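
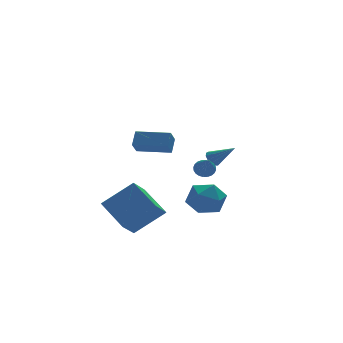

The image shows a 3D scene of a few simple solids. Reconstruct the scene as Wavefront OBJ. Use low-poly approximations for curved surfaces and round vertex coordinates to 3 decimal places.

v 2.985 3.553 -2.421
v 3.413 3.792 -2.621
v 3.895 2.707 -1.479
v 3.326 3.957 -2.388
v 3.13 3.994 -2.166
v 2.888 3.891 -2.025
v 2.676 3.68 -2.01
v 2.563 3.429 -2.125
v 2.584 3.217 -2.335
v 2.731 3.112 -2.572
v 2.96 3.147 -2.761
v 3.196 3.311 -2.843
v 3.365 3.551 -2.79
v 1.774 1.524 -2.235
v 2.019 1.167 -2.621
v 1.366 -0.044 -1.045
v 2.196 1.22 -2.491
v 2.309 1.318 -2.322
v 2.341 1.449 -2.14
v 2.287 1.59 -1.972
v 2.154 1.722 -1.844
v 1.964 1.823 -1.776
v 1.744 1.879 -1.777
v 1.529 1.881 -1.849
v 1.352 1.828 -1.979
v 1.239 1.729 -2.148
v 1.207 1.599 -2.33
v 1.261 1.458 -2.498
v 1.394 1.326 -2.626
v 1.584 1.225 -2.694
v 1.804 1.169 -2.693
v -3.843 -2.177 -4.047
v -2.252 -2.418 -2.778
v -4.416 -0.581 -3.025
v -2.825 -0.822 -1.756
v -2.975 -1.278 -4.964
v -1.384 -1.519 -3.695
v -3.548 0.318 -3.942
v -1.957 0.077 -2.673
v -1.683 -3.128 0.932
v -2.068 -3.635 1.554
v -3.103 -2.125 0.869
v -3.489 -2.631 1.491
v -1.331 -2.589 1.589
v -1.717 -3.095 2.211
v -2.752 -1.585 1.526
v -3.137 -2.092 2.148
v -0.634 -2.132 -2.842
v 0.077 -1.291 -2.922
v 0.723 -3.249 -2.518
v 1.434 -2.408 -2.598
v 0.736 -2.462 -1.744
v -0.103 -1.772 -1.944
v 0.903 -2.768 -3.496
v 0.064 -2.078 -3.696
v 1.027 -1.684 -3.326
v 0.924 -1.495 -2.243
v -0.124 -3.045 -3.197
v -0.227 -2.856 -2.114
f 2 1 4
f 2 4 3
f 4 1 5
f 4 5 3
f 5 1 6
f 5 6 3
f 6 1 7
f 6 7 3
f 7 1 8
f 7 8 3
f 8 1 9
f 8 9 3
f 9 1 10
f 9 10 3
f 10 1 11
f 10 11 3
f 11 1 12
f 11 12 3
f 12 1 13
f 12 13 3
f 13 1 2
f 13 2 3
f 15 14 17
f 15 17 16
f 17 14 18
f 17 18 16
f 18 14 19
f 18 19 16
f 19 14 20
f 19 20 16
f 20 14 21
f 20 21 16
f 21 14 22
f 21 22 16
f 22 14 23
f 22 23 16
f 23 14 24
f 23 24 16
f 24 14 25
f 24 25 16
f 25 14 26
f 25 26 16
f 26 14 27
f 26 27 16
f 27 14 28
f 27 28 16
f 28 14 29
f 28 29 16
f 29 14 30
f 29 30 16
f 30 14 31
f 30 31 16
f 31 14 15
f 31 15 16
f 33 35 32
f 36 33 32
f 32 35 34
f 34 36 32
f 33 39 35
f 37 33 36
f 37 39 33
f 35 39 34
f 38 36 34
f 34 39 38
f 38 37 36
f 39 37 38
f 41 43 40
f 44 41 40
f 40 43 42
f 42 44 40
f 41 47 43
f 45 41 44
f 45 47 41
f 43 47 42
f 46 44 42
f 42 47 46
f 46 45 44
f 47 45 46
f 48 59 53
f 48 53 49
f 48 49 55
f 48 55 58
f 48 58 59
f 49 53 57
f 53 59 52
f 59 58 50
f 58 55 54
f 55 49 56
f 51 57 52
f 51 52 50
f 51 50 54
f 51 54 56
f 51 56 57
f 52 57 53
f 50 52 59
f 54 50 58
f 56 54 55
f 57 56 49



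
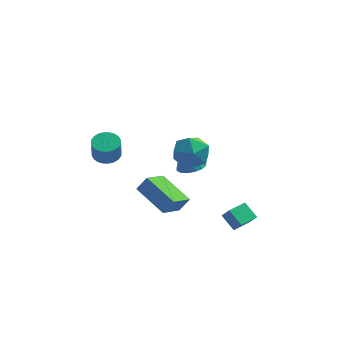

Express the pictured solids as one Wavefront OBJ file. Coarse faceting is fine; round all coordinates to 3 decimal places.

v -3.125 0.154 3.181
v -2.744 0.793 3.378
v -2.715 0.406 4.577
v -3.095 -0.234 4.379
v -3.029 0.881 3.413
v -3 0.494 4.612
v -3.329 0.859 3.413
v -3.299 0.472 4.612
v -3.597 0.729 3.378
v -3.568 0.342 4.577
v -3.794 0.511 3.312
v -3.764 0.124 4.511
v -3.888 0.239 3.227
v -3.859 -0.148 4.426
v -3.867 -0.046 3.134
v -3.838 -0.433 4.333
v -3.732 -0.301 3.049
v -3.703 -0.688 4.248
v -3.505 -0.486 2.983
v -3.476 -0.873 4.182
v -3.22 -0.574 2.948
v -3.191 -0.961 4.147
v -2.921 -0.552 2.948
v -2.891 -0.939 4.147
v -2.652 -0.422 2.983
v -2.623 -0.809 4.182
v -2.456 -0.204 3.049
v -2.426 -0.591 4.248
v -2.361 0.068 3.134
v -2.332 -0.319 4.333
v -2.382 0.353 3.227
v -2.353 -0.034 4.426
v -2.517 0.608 3.312
v -2.488 0.221 4.511
v 0.743 -1.037 -0.137
v 0.021 -2.277 0.57
v -0.753 0.279 0.643
v -1.475 -0.962 1.35
v 1.275 -0.898 0.65
v 0.553 -2.139 1.357
v -0.221 0.417 1.43
v -0.943 -0.823 2.137
v 3.665 -2.9 -0.033
v 3.016 -2.329 0.614
v 4.406 -2.021 -0.066
v 3.757 -1.45 0.581
v 4.063 -3.21 0.639
v 3.414 -2.639 1.286
v 4.804 -2.331 0.606
v 4.155 -1.76 1.253
v 0.412 1.223 3.634
v 1.512 1.53 3.738
v 0.928 -0.33 2.762
v 2.028 -0.023 2.866
v 1.426 -0.322 3.794
v 1.107 0.638 4.333
v 1.333 0.562 2.167
v 1.014 1.522 2.706
v 2.081 1.121 2.831
v 2.138 0.575 3.837
v 0.302 0.625 2.663
v 0.359 0.079 3.669
v 1.046 3.062 0.301
v 1.81 3.371 0.462
v 0.534 3.318 2.239
v 1.57 3.716 0.353
v 1.189 3.887 0.23
v 0.77 3.836 0.126
v 0.425 3.578 0.069
v 0.246 3.182 0.074
v 0.282 2.753 0.14
v 0.522 2.408 0.249
v 0.903 2.237 0.372
v 1.322 2.288 0.476
v 1.667 2.546 0.534
v 1.846 2.943 0.528
f 2 1 5
f 2 5 3
f 3 5 6
f 3 6 4
f 5 1 7
f 5 7 6
f 6 7 8
f 6 8 4
f 7 1 9
f 7 9 8
f 8 9 10
f 8 10 4
f 9 1 11
f 9 11 10
f 10 11 12
f 10 12 4
f 11 1 13
f 11 13 12
f 12 13 14
f 12 14 4
f 13 1 15
f 13 15 14
f 14 15 16
f 14 16 4
f 15 1 17
f 15 17 16
f 16 17 18
f 16 18 4
f 17 1 19
f 17 19 18
f 18 19 20
f 18 20 4
f 19 1 21
f 19 21 20
f 20 21 22
f 20 22 4
f 21 1 23
f 21 23 22
f 22 23 24
f 22 24 4
f 23 1 25
f 23 25 24
f 24 25 26
f 24 26 4
f 25 1 27
f 25 27 26
f 26 27 28
f 26 28 4
f 27 1 29
f 27 29 28
f 28 29 30
f 28 30 4
f 29 1 31
f 29 31 30
f 30 31 32
f 30 32 4
f 31 1 33
f 31 33 32
f 32 33 34
f 32 34 4
f 33 1 2
f 33 2 34
f 34 2 3
f 34 3 4
f 36 38 35
f 39 36 35
f 35 38 37
f 37 39 35
f 36 42 38
f 40 36 39
f 40 42 36
f 38 42 37
f 41 39 37
f 37 42 41
f 41 40 39
f 42 40 41
f 44 46 43
f 47 44 43
f 43 46 45
f 45 47 43
f 44 50 46
f 48 44 47
f 48 50 44
f 46 50 45
f 49 47 45
f 45 50 49
f 49 48 47
f 50 48 49
f 51 62 56
f 51 56 52
f 51 52 58
f 51 58 61
f 51 61 62
f 52 56 60
f 56 62 55
f 62 61 53
f 61 58 57
f 58 52 59
f 54 60 55
f 54 55 53
f 54 53 57
f 54 57 59
f 54 59 60
f 55 60 56
f 53 55 62
f 57 53 61
f 59 57 58
f 60 59 52
f 64 63 66
f 64 66 65
f 66 63 67
f 66 67 65
f 67 63 68
f 67 68 65
f 68 63 69
f 68 69 65
f 69 63 70
f 69 70 65
f 70 63 71
f 70 71 65
f 71 63 72
f 71 72 65
f 72 63 73
f 72 73 65
f 73 63 74
f 73 74 65
f 74 63 75
f 74 75 65
f 75 63 76
f 75 76 65
f 76 63 64
f 76 64 65



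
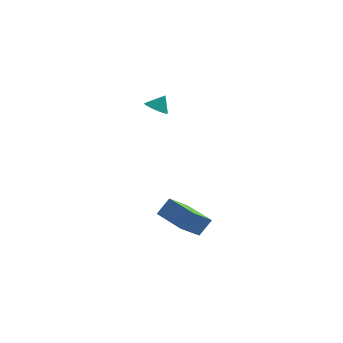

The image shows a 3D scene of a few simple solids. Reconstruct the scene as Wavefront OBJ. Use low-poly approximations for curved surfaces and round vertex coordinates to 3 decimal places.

v 1.963 1.645 -4.456
v 1.2 0.575 -3.492
v 2.53 2.093 -3.511
v 1.767 1.023 -2.547
v 3.473 0.317 -4.733
v 2.71 -0.753 -3.769
v 4.04 0.765 -3.788
v 3.277 -0.305 -2.824
v 0.67 2.987 3.062
v 1.271 2.661 2.87
v 1.11 3.293 3.918
v 1.27 3.119 2.706
v 0.989 3.514 2.709
v 0.558 3.663 2.877
v 0.18 3.495 3.132
v 0.031 3.089 3.353
v 0.181 2.636 3.439
v 0.561 2.346 3.348
v 0.991 2.356 3.123
f 2 4 1
f 5 2 1
f 1 4 3
f 3 5 1
f 2 8 4
f 6 2 5
f 6 8 2
f 4 8 3
f 7 5 3
f 3 8 7
f 7 6 5
f 8 6 7
f 10 9 12
f 10 12 11
f 12 9 13
f 12 13 11
f 13 9 14
f 13 14 11
f 14 9 15
f 14 15 11
f 15 9 16
f 15 16 11
f 16 9 17
f 16 17 11
f 17 9 18
f 17 18 11
f 18 9 19
f 18 19 11
f 19 9 10
f 19 10 11



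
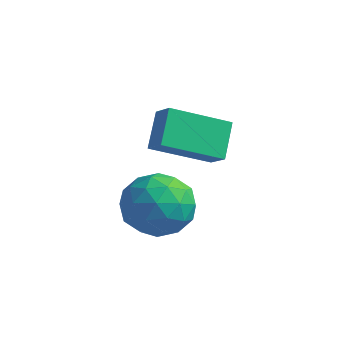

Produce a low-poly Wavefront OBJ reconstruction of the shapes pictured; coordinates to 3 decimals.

v -1.449 -0.78 2.42
v -1.88 0.13 3.421
v -0.269 0.737 1.549
v -0.701 1.647 2.549
v -0.739 -1.027 2.951
v -1.171 -0.117 3.951
v 0.44 0.49 2.079
v 0.009 1.4 3.08
v -0.854 -1.448 1.098
v 0.009 -1.546 0.287
v 0.071 -2.694 2.233
v 0.934 -2.792 1.422
v 0.798 -1.777 2.025
v 0.226 -1.007 1.324
v -0.146 -3.233 1.196
v -0.718 -2.463 0.495
v 0.447 -2.649 0.348
v 1.03 -1.75 0.86
v -0.95 -2.49 1.66
v -0.367 -1.591 2.172
v -0.504 -1.388 0.593
v 0.584 -2.852 1.927
v 0.504 -2.256 2.282
v 1.011 -2.314 1.805
v -0.376 -1.071 1.202
v 0.131 -1.129 0.726
v 0.595 -1.265 1.747
v -0.051 -3.111 1.794
v 0.456 -3.169 1.318
v -0.931 -1.926 0.715
v -0.424 -1.984 0.238
v -0.515 -2.975 0.773
v 0.261 -2.093 0.152
v 0.804 -2.826 0.819
v 0.17 -3.085 0.686
v -0.166 -2.632 0.274
v 0.604 -1.565 0.453
v 1.147 -2.297 1.12
v 1.067 -1.701 1.475
v 0.731 -1.248 1.062
v 0.861 -2.213 0.489
v -1.067 -1.943 1.4
v -0.524 -2.675 2.067
v -0.651 -2.992 1.458
v -0.987 -2.539 1.045
v -0.724 -1.414 1.701
v -0.181 -2.147 2.368
v 0.246 -1.608 2.246
v -0.09 -1.155 1.834
v -0.781 -2.027 2.031
f 2 4 1
f 5 2 1
f 1 4 3
f 3 5 1
f 2 8 4
f 6 2 5
f 6 8 2
f 4 8 3
f 7 5 3
f 3 8 7
f 7 6 5
f 8 6 7
f 9 46 25
f 46 20 49
f 25 49 14
f 46 49 25
f 9 25 21
f 25 14 26
f 21 26 10
f 25 26 21
f 9 21 30
f 21 10 31
f 30 31 16
f 21 31 30
f 9 30 42
f 30 16 45
f 42 45 19
f 30 45 42
f 9 42 46
f 42 19 50
f 46 50 20
f 42 50 46
f 10 26 37
f 26 14 40
f 37 40 18
f 26 40 37
f 14 49 27
f 49 20 48
f 27 48 13
f 49 48 27
f 20 50 47
f 50 19 43
f 47 43 11
f 50 43 47
f 19 45 44
f 45 16 32
f 44 32 15
f 45 32 44
f 16 31 36
f 31 10 33
f 36 33 17
f 31 33 36
f 12 38 24
f 38 18 39
f 24 39 13
f 38 39 24
f 12 24 22
f 24 13 23
f 22 23 11
f 24 23 22
f 12 22 29
f 22 11 28
f 29 28 15
f 22 28 29
f 12 29 34
f 29 15 35
f 34 35 17
f 29 35 34
f 12 34 38
f 34 17 41
f 38 41 18
f 34 41 38
f 13 39 27
f 39 18 40
f 27 40 14
f 39 40 27
f 11 23 47
f 23 13 48
f 47 48 20
f 23 48 47
f 15 28 44
f 28 11 43
f 44 43 19
f 28 43 44
f 17 35 36
f 35 15 32
f 36 32 16
f 35 32 36
f 18 41 37
f 41 17 33
f 37 33 10
f 41 33 37



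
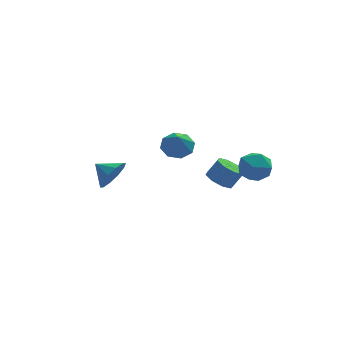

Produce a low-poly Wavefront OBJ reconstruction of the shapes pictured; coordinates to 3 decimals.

v 3.537 -1.239 0.838
v 4.416 -1.741 0.554
v 2.604 -2.459 0.106
v 3.483 -2.961 -0.178
v 3.211 -2.909 0.837
v 3.788 -2.155 1.289
v 3.232 -2.045 -0.629
v 3.809 -1.291 -0.177
v 4.228 -2.24 -0.352
v 4.215 -2.773 0.554
v 2.805 -1.427 0.106
v 2.792 -1.96 1.012
v -3.565 -0.58 -0.398
v -2.83 -0.163 0.173
v -4.375 0.14 0.118
v -2.874 0.169 -0.361
v -3.182 0.215 -0.909
v -3.637 -0.043 -1.262
v -4.064 -0.506 -1.284
v -4.301 -0.998 -0.969
v -4.257 -1.33 -0.435
v -3.948 -1.376 0.113
v -3.494 -1.118 0.466
v -3.067 -0.655 0.489
v 2.568 2.053 -3.143
v 3.093 2.644 -3.529
v 3.757 2.699 -2.543
v 3.232 2.107 -2.157
v 2.58 2.931 -3.2
v 3.244 2.985 -2.214
v 2.06 2.703 -2.837
v 2.724 2.758 -1.851
v 1.838 2.094 -2.654
v 2.501 2.149 -1.668
v 2.043 1.461 -2.757
v 2.707 1.516 -1.771
v 2.556 1.175 -3.086
v 3.22 1.229 -2.1
v 3.076 1.402 -3.449
v 3.74 1.457 -2.463
v 3.299 2.011 -3.632
v 3.962 2.066 -2.646
v 0.722 4.221 -1.502
v 1.428 3.654 -1.82
v 0.578 3.379 -0.318
v 1.676 4.203 -1.399
v 1.366 4.762 -1.038
v 0.678 5.005 -0.949
v 0.016 4.789 -1.183
v -0.233 4.24 -1.604
v 0.078 3.68 -1.965
v 0.766 3.438 -2.054
f 1 12 6
f 1 6 2
f 1 2 8
f 1 8 11
f 1 11 12
f 2 6 10
f 6 12 5
f 12 11 3
f 11 8 7
f 8 2 9
f 4 10 5
f 4 5 3
f 4 3 7
f 4 7 9
f 4 9 10
f 5 10 6
f 3 5 12
f 7 3 11
f 9 7 8
f 10 9 2
f 14 13 16
f 14 16 15
f 16 13 17
f 16 17 15
f 17 13 18
f 17 18 15
f 18 13 19
f 18 19 15
f 19 13 20
f 19 20 15
f 20 13 21
f 20 21 15
f 21 13 22
f 21 22 15
f 22 13 23
f 22 23 15
f 23 13 24
f 23 24 15
f 24 13 14
f 24 14 15
f 26 25 29
f 26 29 27
f 27 29 30
f 27 30 28
f 29 25 31
f 29 31 30
f 30 31 32
f 30 32 28
f 31 25 33
f 31 33 32
f 32 33 34
f 32 34 28
f 33 25 35
f 33 35 34
f 34 35 36
f 34 36 28
f 35 25 37
f 35 37 36
f 36 37 38
f 36 38 28
f 37 25 39
f 37 39 38
f 38 39 40
f 38 40 28
f 39 25 41
f 39 41 40
f 40 41 42
f 40 42 28
f 41 25 26
f 41 26 42
f 42 26 27
f 42 27 28
f 44 43 46
f 44 46 45
f 46 43 47
f 46 47 45
f 47 43 48
f 47 48 45
f 48 43 49
f 48 49 45
f 49 43 50
f 49 50 45
f 50 43 51
f 50 51 45
f 51 43 52
f 51 52 45
f 52 43 44
f 52 44 45



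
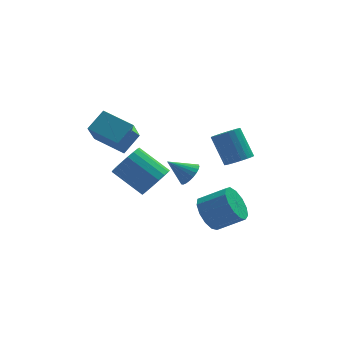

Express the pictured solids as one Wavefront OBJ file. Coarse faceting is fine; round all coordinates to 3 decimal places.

v 0.154 -1.725 -2.86
v 0.74 -1.324 -3.549
v 1.972 -1.713 -2.73
v 1.386 -2.115 -2.04
v 0.625 -0.918 -3.185
v 1.857 -1.307 -2.365
v 0.361 -0.768 -2.716
v 1.594 -1.157 -1.897
v 0.032 -0.922 -2.294
v 1.264 -1.312 -1.475
v -0.259 -1.331 -2.051
v 0.973 -1.721 -1.232
v -0.419 -1.866 -2.065
v 0.813 -2.255 -1.245
v -0.397 -2.355 -2.331
v 0.835 -2.745 -1.512
v -0.2 -2.645 -2.765
v 1.032 -3.035 -1.946
v 0.11 -2.643 -3.229
v 1.342 -3.032 -2.41
v 0.433 -2.349 -3.576
v 1.665 -2.739 -2.757
v 0.668 -1.857 -3.695
v 1.9 -2.247 -2.876
v -4.808 1.624 1.468
v -3.95 2.242 2.189
v -4.35 2.589 0.094
v -3.493 3.208 0.815
v -3.607 0.452 1.045
v -2.75 1.071 1.766
v -3.15 1.418 -0.329
v -2.292 2.036 0.392
v 2.232 0.84 -1.197
v 2.688 1.388 -1.429
v 2.244 2.349 -0.036
v 1.788 1.8 0.197
v 2.419 1.464 -1.568
v 1.975 2.425 -0.174
v 2.118 1.433 -1.642
v 1.674 2.393 -0.248
v 1.837 1.298 -1.639
v 1.392 2.259 -0.246
v 1.624 1.085 -1.56
v 1.179 2.045 -0.166
v 1.516 0.829 -1.418
v 1.071 1.789 -0.024
v 1.532 0.575 -1.238
v 1.087 1.535 0.156
v 1.669 0.367 -1.051
v 1.224 1.327 0.343
v 1.904 0.24 -0.889
v 1.459 1.201 0.505
v 2.195 0.217 -0.78
v 1.75 1.178 0.614
v 2.493 0.302 -0.743
v 2.048 1.263 0.65
v 2.746 0.48 -0.785
v 2.301 1.441 0.609
v 2.91 0.72 -0.898
v 2.465 1.68 0.496
v 2.957 0.981 -1.063
v 2.512 1.941 0.331
v 2.878 1.217 -1.251
v 2.434 2.177 0.143
v 0.317 2.869 -3.271
v 0.662 2.545 -2.728
v -0.737 3.191 -2.409
v 0.76 2.807 -2.706
v 0.791 3.079 -2.771
v 0.749 3.318 -2.911
v 0.642 3.49 -3.106
v 0.486 3.567 -3.326
v 0.303 3.537 -3.538
v 0.123 3.406 -3.709
v -0.027 3.193 -3.814
v -0.125 2.93 -3.836
v -0.156 2.659 -3.771
v -0.114 2.419 -3.631
v -0.007 2.248 -3.436
v 0.149 2.171 -3.216
v 0.331 2.2 -3.004
v 0.511 2.332 -2.833
v -1.715 1.05 -2.327
v -1.008 1.287 -1.739
v -2.258 2.348 -0.664
v -2.965 2.11 -1.253
v -0.996 1.595 -2.029
v -2.246 2.655 -0.954
v -1.127 1.794 -2.378
v -2.377 2.855 -1.303
v -1.374 1.846 -2.717
v -2.624 2.907 -1.643
v -1.689 1.741 -2.979
v -2.939 2.801 -1.904
v -2.009 1.498 -3.111
v -3.259 2.559 -2.037
v -2.27 1.167 -3.089
v -3.52 2.227 -2.015
v -2.422 0.812 -2.916
v -3.672 1.873 -1.841
v -2.434 0.505 -2.626
v -3.684 1.565 -1.551
v -2.303 0.305 -2.277
v -3.553 1.366 -1.202
v -2.056 0.253 -1.937
v -3.306 1.314 -0.863
v -1.741 0.359 -1.676
v -2.991 1.419 -0.601
v -1.421 0.601 -1.543
v -2.671 1.662 -0.469
v -1.16 0.933 -1.565
v -2.41 1.993 -0.491
f 2 1 5
f 2 5 3
f 3 5 6
f 3 6 4
f 5 1 7
f 5 7 6
f 6 7 8
f 6 8 4
f 7 1 9
f 7 9 8
f 8 9 10
f 8 10 4
f 9 1 11
f 9 11 10
f 10 11 12
f 10 12 4
f 11 1 13
f 11 13 12
f 12 13 14
f 12 14 4
f 13 1 15
f 13 15 14
f 14 15 16
f 14 16 4
f 15 1 17
f 15 17 16
f 16 17 18
f 16 18 4
f 17 1 19
f 17 19 18
f 18 19 20
f 18 20 4
f 19 1 21
f 19 21 20
f 20 21 22
f 20 22 4
f 21 1 23
f 21 23 22
f 22 23 24
f 22 24 4
f 23 1 2
f 23 2 24
f 24 2 3
f 24 3 4
f 26 28 25
f 29 26 25
f 25 28 27
f 27 29 25
f 26 32 28
f 30 26 29
f 30 32 26
f 28 32 27
f 31 29 27
f 27 32 31
f 31 30 29
f 32 30 31
f 34 33 37
f 34 37 35
f 35 37 38
f 35 38 36
f 37 33 39
f 37 39 38
f 38 39 40
f 38 40 36
f 39 33 41
f 39 41 40
f 40 41 42
f 40 42 36
f 41 33 43
f 41 43 42
f 42 43 44
f 42 44 36
f 43 33 45
f 43 45 44
f 44 45 46
f 44 46 36
f 45 33 47
f 45 47 46
f 46 47 48
f 46 48 36
f 47 33 49
f 47 49 48
f 48 49 50
f 48 50 36
f 49 33 51
f 49 51 50
f 50 51 52
f 50 52 36
f 51 33 53
f 51 53 52
f 52 53 54
f 52 54 36
f 53 33 55
f 53 55 54
f 54 55 56
f 54 56 36
f 55 33 57
f 55 57 56
f 56 57 58
f 56 58 36
f 57 33 59
f 57 59 58
f 58 59 60
f 58 60 36
f 59 33 61
f 59 61 60
f 60 61 62
f 60 62 36
f 61 33 63
f 61 63 62
f 62 63 64
f 62 64 36
f 63 33 34
f 63 34 64
f 64 34 35
f 64 35 36
f 66 65 68
f 66 68 67
f 68 65 69
f 68 69 67
f 69 65 70
f 69 70 67
f 70 65 71
f 70 71 67
f 71 65 72
f 71 72 67
f 72 65 73
f 72 73 67
f 73 65 74
f 73 74 67
f 74 65 75
f 74 75 67
f 75 65 76
f 75 76 67
f 76 65 77
f 76 77 67
f 77 65 78
f 77 78 67
f 78 65 79
f 78 79 67
f 79 65 80
f 79 80 67
f 80 65 81
f 80 81 67
f 81 65 82
f 81 82 67
f 82 65 66
f 82 66 67
f 84 83 87
f 84 87 85
f 85 87 88
f 85 88 86
f 87 83 89
f 87 89 88
f 88 89 90
f 88 90 86
f 89 83 91
f 89 91 90
f 90 91 92
f 90 92 86
f 91 83 93
f 91 93 92
f 92 93 94
f 92 94 86
f 93 83 95
f 93 95 94
f 94 95 96
f 94 96 86
f 95 83 97
f 95 97 96
f 96 97 98
f 96 98 86
f 97 83 99
f 97 99 98
f 98 99 100
f 98 100 86
f 99 83 101
f 99 101 100
f 100 101 102
f 100 102 86
f 101 83 103
f 101 103 102
f 102 103 104
f 102 104 86
f 103 83 105
f 103 105 104
f 104 105 106
f 104 106 86
f 105 83 107
f 105 107 106
f 106 107 108
f 106 108 86
f 107 83 109
f 107 109 108
f 108 109 110
f 108 110 86
f 109 83 111
f 109 111 110
f 110 111 112
f 110 112 86
f 111 83 84
f 111 84 112
f 112 84 85
f 112 85 86



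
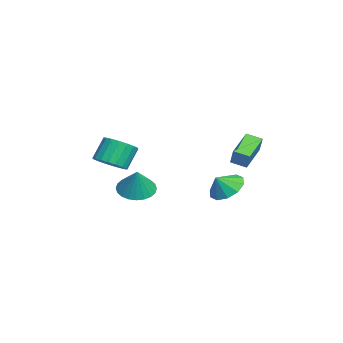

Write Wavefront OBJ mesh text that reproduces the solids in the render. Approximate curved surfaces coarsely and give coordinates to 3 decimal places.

v -1.748 -1.938 -0.615
v -1.082 -1.161 -0.99
v -0.972 -1.882 0.875
v -1.401 -0.928 -0.833
v -1.772 -0.849 -0.643
v -2.141 -0.935 -0.448
v -2.449 -1.174 -0.278
v -2.65 -1.529 -0.16
v -2.714 -1.947 -0.111
v -2.631 -2.363 -0.139
v -2.414 -2.715 -0.239
v -2.095 -2.948 -0.396
v -1.723 -3.027 -0.587
v -1.355 -2.941 -0.782
v -1.047 -2.702 -0.951
v -0.845 -2.346 -1.069
v -0.781 -1.929 -1.118
v -0.864 -1.513 -1.091
v 1.017 2.748 0.463
v 1.538 3.598 0.877
v 1.343 2.152 1.277
v 0.918 3.597 1.123
v 0.336 3.271 1.118
v 0.014 2.745 0.862
v 0.075 2.22 0.454
v 0.496 1.897 0.049
v 1.116 1.899 -0.197
v 1.698 2.225 -0.192
v 2.021 2.751 0.064
v 1.959 3.275 0.472
v -0.264 -3.302 1.718
v 0.457 -2.625 1.742
v -0.134 -2.04 3.026
v -0.856 -2.718 3.002
v 0.143 -2.425 1.506
v -0.448 -1.841 2.79
v -0.252 -2.399 1.312
v -0.843 -1.815 2.597
v -0.65 -2.552 1.199
v -1.241 -1.968 2.484
v -0.971 -2.854 1.189
v -1.562 -2.269 2.473
v -1.152 -3.244 1.283
v -1.743 -2.659 2.567
v -1.157 -3.646 1.463
v -1.748 -3.061 2.748
v -0.986 -3.98 1.694
v -1.577 -3.395 2.978
v -0.672 -4.179 1.93
v -1.263 -3.595 3.214
v -0.277 -4.205 2.123
v -0.868 -3.621 3.408
v 0.121 -4.052 2.236
v -0.47 -3.468 3.521
v 0.442 -3.751 2.247
v -0.149 -3.166 3.531
v 0.623 -3.361 2.153
v 0.032 -2.776 3.437
v 0.628 -2.959 1.972
v 0.037 -2.374 3.257
v 3.009 3.653 2.583
v 2.723 2.833 2.856
v 1.657 4.376 3.341
v 1.372 3.556 3.614
v 3.608 3.764 3.546
v 3.323 2.944 3.819
v 2.257 4.487 4.304
v 1.971 3.667 4.577
f 2 1 4
f 2 4 3
f 4 1 5
f 4 5 3
f 5 1 6
f 5 6 3
f 6 1 7
f 6 7 3
f 7 1 8
f 7 8 3
f 8 1 9
f 8 9 3
f 9 1 10
f 9 10 3
f 10 1 11
f 10 11 3
f 11 1 12
f 11 12 3
f 12 1 13
f 12 13 3
f 13 1 14
f 13 14 3
f 14 1 15
f 14 15 3
f 15 1 16
f 15 16 3
f 16 1 17
f 16 17 3
f 17 1 18
f 17 18 3
f 18 1 2
f 18 2 3
f 20 19 22
f 20 22 21
f 22 19 23
f 22 23 21
f 23 19 24
f 23 24 21
f 24 19 25
f 24 25 21
f 25 19 26
f 25 26 21
f 26 19 27
f 26 27 21
f 27 19 28
f 27 28 21
f 28 19 29
f 28 29 21
f 29 19 30
f 29 30 21
f 30 19 20
f 30 20 21
f 32 31 35
f 32 35 33
f 33 35 36
f 33 36 34
f 35 31 37
f 35 37 36
f 36 37 38
f 36 38 34
f 37 31 39
f 37 39 38
f 38 39 40
f 38 40 34
f 39 31 41
f 39 41 40
f 40 41 42
f 40 42 34
f 41 31 43
f 41 43 42
f 42 43 44
f 42 44 34
f 43 31 45
f 43 45 44
f 44 45 46
f 44 46 34
f 45 31 47
f 45 47 46
f 46 47 48
f 46 48 34
f 47 31 49
f 47 49 48
f 48 49 50
f 48 50 34
f 49 31 51
f 49 51 50
f 50 51 52
f 50 52 34
f 51 31 53
f 51 53 52
f 52 53 54
f 52 54 34
f 53 31 55
f 53 55 54
f 54 55 56
f 54 56 34
f 55 31 57
f 55 57 56
f 56 57 58
f 56 58 34
f 57 31 59
f 57 59 58
f 58 59 60
f 58 60 34
f 59 31 32
f 59 32 60
f 60 32 33
f 60 33 34
f 62 64 61
f 65 62 61
f 61 64 63
f 63 65 61
f 62 68 64
f 66 62 65
f 66 68 62
f 64 68 63
f 67 65 63
f 63 68 67
f 67 66 65
f 68 66 67



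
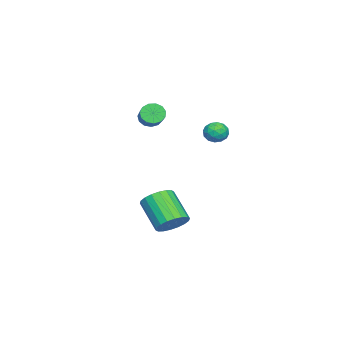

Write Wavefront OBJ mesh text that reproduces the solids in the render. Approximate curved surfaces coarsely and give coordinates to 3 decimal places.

v 0.231 3.05 3.114
v 0.935 3.133 3.019
v 0.185 2.367 2.181
v 0.889 2.45 2.086
v 0.645 2.077 2.645
v 0.674 2.499 3.222
v 0.446 3.001 1.978
v 0.475 3.423 2.555
v 1.068 3.102 2.317
v 1.191 2.531 2.729
v -0.071 2.969 2.471
v 0.052 2.398 2.883
v 0.587 3.151 3.148
v 0.533 2.349 2.052
v 0.39 2.129 2.381
v 0.803 2.178 2.324
v 0.434 2.779 3.268
v 0.847 2.828 3.211
v 0.677 2.207 2.992
v 0.273 2.672 1.989
v 0.686 2.721 1.932
v 0.317 3.322 2.876
v 0.73 3.371 2.819
v 0.443 3.293 2.208
v 1.079 3.182 2.679
v 1.052 2.781 2.131
v 0.792 3.105 2.068
v 0.808 3.353 2.407
v 1.151 2.847 2.922
v 1.124 2.445 2.374
v 0.981 2.226 2.702
v 0.998 2.474 3.041
v 1.229 2.829 2.509
v -0.004 3.055 2.826
v -0.031 2.653 2.278
v 0.122 3.026 2.159
v 0.139 3.274 2.498
v 0.068 2.719 3.069
v 0.041 2.318 2.521
v 0.312 2.147 2.793
v 0.328 2.395 3.132
v -0.109 2.671 2.691
v 3.065 1.319 -3.168
v 3.797 0.714 -3.211
v 2.886 -0.484 -1.834
v 2.155 0.121 -1.792
v 3.912 0.98 -2.903
v 3.002 -0.218 -1.526
v 3.86 1.313 -2.648
v 2.949 0.115 -1.271
v 3.651 1.647 -2.496
v 2.74 0.449 -1.119
v 3.325 1.916 -2.477
v 2.414 0.718 -1.1
v 2.948 2.067 -2.595
v 2.037 0.869 -1.218
v 2.594 2.07 -2.826
v 1.684 0.872 -1.449
v 2.334 1.924 -3.126
v 1.423 0.726 -1.749
v 2.218 1.658 -3.434
v 1.308 0.46 -2.057
v 2.271 1.325 -3.689
v 1.36 0.127 -2.312
v 2.48 0.991 -3.841
v 1.569 -0.207 -2.464
v 2.806 0.722 -3.86
v 1.895 -0.476 -2.483
v 3.183 0.571 -3.742
v 2.272 -0.627 -2.365
v 3.536 0.568 -3.511
v 2.626 -0.63 -2.134
v 0.966 -0.665 3.41
v 1.355 -1.147 3.155
v 2.543 -0.558 3.855
v 2.154 -0.075 4.11
v 1.361 -0.863 2.906
v 2.549 -0.274 3.606
v 1.241 -0.516 2.818
v 2.43 0.073 3.517
v 1.034 -0.216 2.917
v 2.223 0.373 3.617
v 0.805 -0.059 3.172
v 1.994 0.53 3.872
v 0.628 -0.094 3.504
v 1.816 0.495 4.204
v 0.557 -0.31 3.805
v 1.746 0.279 4.505
v 0.616 -0.639 3.981
v 1.805 -0.049 4.681
v 0.787 -0.975 3.976
v 1.975 -0.386 4.676
v 1.014 -1.214 3.791
v 2.202 -0.625 4.491
v 1.225 -1.278 3.485
v 2.414 -0.688 4.185
f 1 38 17
f 38 12 41
f 17 41 6
f 38 41 17
f 1 17 13
f 17 6 18
f 13 18 2
f 17 18 13
f 1 13 22
f 13 2 23
f 22 23 8
f 13 23 22
f 1 22 34
f 22 8 37
f 34 37 11
f 22 37 34
f 1 34 38
f 34 11 42
f 38 42 12
f 34 42 38
f 2 18 29
f 18 6 32
f 29 32 10
f 18 32 29
f 6 41 19
f 41 12 40
f 19 40 5
f 41 40 19
f 12 42 39
f 42 11 35
f 39 35 3
f 42 35 39
f 11 37 36
f 37 8 24
f 36 24 7
f 37 24 36
f 8 23 28
f 23 2 25
f 28 25 9
f 23 25 28
f 4 30 16
f 30 10 31
f 16 31 5
f 30 31 16
f 4 16 14
f 16 5 15
f 14 15 3
f 16 15 14
f 4 14 21
f 14 3 20
f 21 20 7
f 14 20 21
f 4 21 26
f 21 7 27
f 26 27 9
f 21 27 26
f 4 26 30
f 26 9 33
f 30 33 10
f 26 33 30
f 5 31 19
f 31 10 32
f 19 32 6
f 31 32 19
f 3 15 39
f 15 5 40
f 39 40 12
f 15 40 39
f 7 20 36
f 20 3 35
f 36 35 11
f 20 35 36
f 9 27 28
f 27 7 24
f 28 24 8
f 27 24 28
f 10 33 29
f 33 9 25
f 29 25 2
f 33 25 29
f 44 43 47
f 44 47 45
f 45 47 48
f 45 48 46
f 47 43 49
f 47 49 48
f 48 49 50
f 48 50 46
f 49 43 51
f 49 51 50
f 50 51 52
f 50 52 46
f 51 43 53
f 51 53 52
f 52 53 54
f 52 54 46
f 53 43 55
f 53 55 54
f 54 55 56
f 54 56 46
f 55 43 57
f 55 57 56
f 56 57 58
f 56 58 46
f 57 43 59
f 57 59 58
f 58 59 60
f 58 60 46
f 59 43 61
f 59 61 60
f 60 61 62
f 60 62 46
f 61 43 63
f 61 63 62
f 62 63 64
f 62 64 46
f 63 43 65
f 63 65 64
f 64 65 66
f 64 66 46
f 65 43 67
f 65 67 66
f 66 67 68
f 66 68 46
f 67 43 69
f 67 69 68
f 68 69 70
f 68 70 46
f 69 43 71
f 69 71 70
f 70 71 72
f 70 72 46
f 71 43 44
f 71 44 72
f 72 44 45
f 72 45 46
f 74 73 77
f 74 77 75
f 75 77 78
f 75 78 76
f 77 73 79
f 77 79 78
f 78 79 80
f 78 80 76
f 79 73 81
f 79 81 80
f 80 81 82
f 80 82 76
f 81 73 83
f 81 83 82
f 82 83 84
f 82 84 76
f 83 73 85
f 83 85 84
f 84 85 86
f 84 86 76
f 85 73 87
f 85 87 86
f 86 87 88
f 86 88 76
f 87 73 89
f 87 89 88
f 88 89 90
f 88 90 76
f 89 73 91
f 89 91 90
f 90 91 92
f 90 92 76
f 91 73 93
f 91 93 92
f 92 93 94
f 92 94 76
f 93 73 95
f 93 95 94
f 94 95 96
f 94 96 76
f 95 73 74
f 95 74 96
f 96 74 75
f 96 75 76



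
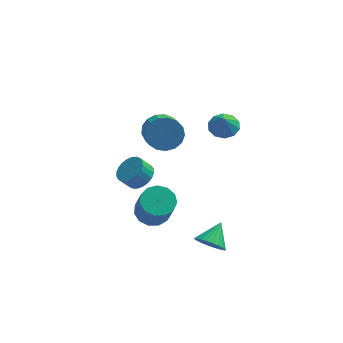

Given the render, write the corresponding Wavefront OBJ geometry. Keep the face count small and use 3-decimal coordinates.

v 0.918 -3.691 -3.126
v 1.428 -3.383 -3.866
v 1.522 -2.549 -2.234
v 1.116 -3.186 -3.906
v 0.774 -3.067 -3.828
v 0.454 -3.042 -3.642
v 0.204 -3.117 -3.378
v 0.064 -3.278 -3.076
v 0.053 -3.503 -2.781
v 0.174 -3.756 -2.539
v 0.408 -3.999 -2.386
v 0.72 -4.196 -2.346
v 1.062 -4.315 -2.424
v 1.382 -4.34 -2.61
v 1.631 -4.265 -2.874
v 1.772 -4.104 -3.176
v 1.783 -3.879 -3.471
v 1.662 -3.626 -3.713
v -1.843 0.328 3.27
v -1.18 0.875 3.957
v -0.934 -0.501 4.816
v -1.597 -1.048 4.13
v -1.656 0.926 4.175
v -1.411 -0.45 5.034
v -2.176 0.84 4.185
v -1.93 -0.536 5.044
v -2.619 0.636 3.986
v -2.373 -0.739 4.845
v -2.884 0.362 3.623
v -2.639 -1.013 4.482
v -2.911 0.08 3.179
v -2.665 -1.295 4.039
v -2.693 -0.145 2.756
v -2.447 -1.52 3.616
v -2.28 -0.262 2.451
v -2.035 -1.637 3.31
v -1.767 -0.244 2.334
v -1.522 -1.619 3.193
v -1.271 -0.095 2.431
v -1.026 -1.47 3.29
v -0.907 0.151 2.72
v -0.661 -1.224 3.579
v -0.756 0.437 3.136
v -0.511 -0.938 3.995
v -0.855 0.698 3.582
v -0.61 -0.677 4.441
v 1.647 2.045 2.257
v 2.535 1.817 2.178
v 1.613 1.535 3.343
v 2.506 2.332 2.419
v 2.149 2.736 2.598
v 1.601 2.877 2.647
v 1.07 2.7 2.547
v 0.759 2.273 2.336
v 0.788 1.758 2.095
v 1.145 1.353 1.917
v 1.694 1.213 1.868
v 2.225 1.39 1.968
v -3.128 3.471 -3.7
v -2.502 3.96 -3.127
v -3.145 3.799 -2.287
v -3.772 3.309 -2.86
v -2.73 4.242 -3.247
v -3.373 4.081 -2.407
v -3.018 4.408 -3.436
v -3.661 4.247 -2.596
v -3.323 4.43 -3.665
v -3.966 4.269 -2.825
v -3.599 4.307 -3.9
v -4.242 4.146 -3.06
v -3.803 4.056 -4.104
v -4.446 3.895 -3.264
v -3.904 3.716 -4.247
v -4.547 3.555 -3.407
v -3.887 3.339 -4.306
v -4.53 3.178 -3.466
v -3.755 2.981 -4.273
v -4.398 2.82 -3.433
v -3.527 2.699 -4.153
v -4.17 2.538 -3.313
v -3.239 2.533 -3.964
v -3.882 2.372 -3.124
v -2.934 2.511 -3.735
v -3.577 2.35 -2.895
v -2.658 2.634 -3.5
v -3.301 2.473 -2.66
v -2.454 2.885 -3.296
v -3.097 2.724 -2.456
v -2.353 3.225 -3.153
v -2.996 3.064 -2.313
v -2.37 3.602 -3.094
v -3.013 3.441 -2.254
v -2.262 -2.585 -1.235
v -1.248 -2.548 -1.415
v -0.884 -3.537 0.436
v -1.898 -3.575 0.615
v -1.382 -2.061 -1.128
v -1.018 -3.051 0.723
v -1.795 -1.741 -0.876
v -1.431 -2.73 0.975
v -2.356 -1.688 -0.737
v -1.992 -2.678 1.113
v -2.887 -1.921 -0.757
v -2.523 -2.911 1.094
v -3.22 -2.364 -0.929
v -2.856 -3.354 0.922
v -3.249 -2.878 -1.198
v -2.885 -3.868 0.653
v -2.964 -3.298 -1.479
v -2.6 -4.288 0.372
v -2.456 -3.493 -1.682
v -2.092 -4.482 0.168
v -1.887 -3.399 -1.744
v -1.523 -4.388 0.107
v -1.437 -3.046 -1.644
v -1.073 -4.036 0.206
f 2 1 4
f 2 4 3
f 4 1 5
f 4 5 3
f 5 1 6
f 5 6 3
f 6 1 7
f 6 7 3
f 7 1 8
f 7 8 3
f 8 1 9
f 8 9 3
f 9 1 10
f 9 10 3
f 10 1 11
f 10 11 3
f 11 1 12
f 11 12 3
f 12 1 13
f 12 13 3
f 13 1 14
f 13 14 3
f 14 1 15
f 14 15 3
f 15 1 16
f 15 16 3
f 16 1 17
f 16 17 3
f 17 1 18
f 17 18 3
f 18 1 2
f 18 2 3
f 20 19 23
f 20 23 21
f 21 23 24
f 21 24 22
f 23 19 25
f 23 25 24
f 24 25 26
f 24 26 22
f 25 19 27
f 25 27 26
f 26 27 28
f 26 28 22
f 27 19 29
f 27 29 28
f 28 29 30
f 28 30 22
f 29 19 31
f 29 31 30
f 30 31 32
f 30 32 22
f 31 19 33
f 31 33 32
f 32 33 34
f 32 34 22
f 33 19 35
f 33 35 34
f 34 35 36
f 34 36 22
f 35 19 37
f 35 37 36
f 36 37 38
f 36 38 22
f 37 19 39
f 37 39 38
f 38 39 40
f 38 40 22
f 39 19 41
f 39 41 40
f 40 41 42
f 40 42 22
f 41 19 43
f 41 43 42
f 42 43 44
f 42 44 22
f 43 19 45
f 43 45 44
f 44 45 46
f 44 46 22
f 45 19 20
f 45 20 46
f 46 20 21
f 46 21 22
f 48 47 50
f 48 50 49
f 50 47 51
f 50 51 49
f 51 47 52
f 51 52 49
f 52 47 53
f 52 53 49
f 53 47 54
f 53 54 49
f 54 47 55
f 54 55 49
f 55 47 56
f 55 56 49
f 56 47 57
f 56 57 49
f 57 47 58
f 57 58 49
f 58 47 48
f 58 48 49
f 60 59 63
f 60 63 61
f 61 63 64
f 61 64 62
f 63 59 65
f 63 65 64
f 64 65 66
f 64 66 62
f 65 59 67
f 65 67 66
f 66 67 68
f 66 68 62
f 67 59 69
f 67 69 68
f 68 69 70
f 68 70 62
f 69 59 71
f 69 71 70
f 70 71 72
f 70 72 62
f 71 59 73
f 71 73 72
f 72 73 74
f 72 74 62
f 73 59 75
f 73 75 74
f 74 75 76
f 74 76 62
f 75 59 77
f 75 77 76
f 76 77 78
f 76 78 62
f 77 59 79
f 77 79 78
f 78 79 80
f 78 80 62
f 79 59 81
f 79 81 80
f 80 81 82
f 80 82 62
f 81 59 83
f 81 83 82
f 82 83 84
f 82 84 62
f 83 59 85
f 83 85 84
f 84 85 86
f 84 86 62
f 85 59 87
f 85 87 86
f 86 87 88
f 86 88 62
f 87 59 89
f 87 89 88
f 88 89 90
f 88 90 62
f 89 59 91
f 89 91 90
f 90 91 92
f 90 92 62
f 91 59 60
f 91 60 92
f 92 60 61
f 92 61 62
f 94 93 97
f 94 97 95
f 95 97 98
f 95 98 96
f 97 93 99
f 97 99 98
f 98 99 100
f 98 100 96
f 99 93 101
f 99 101 100
f 100 101 102
f 100 102 96
f 101 93 103
f 101 103 102
f 102 103 104
f 102 104 96
f 103 93 105
f 103 105 104
f 104 105 106
f 104 106 96
f 105 93 107
f 105 107 106
f 106 107 108
f 106 108 96
f 107 93 109
f 107 109 108
f 108 109 110
f 108 110 96
f 109 93 111
f 109 111 110
f 110 111 112
f 110 112 96
f 111 93 113
f 111 113 112
f 112 113 114
f 112 114 96
f 113 93 115
f 113 115 114
f 114 115 116
f 114 116 96
f 115 93 94
f 115 94 116
f 116 94 95
f 116 95 96



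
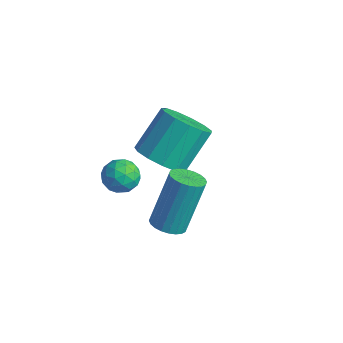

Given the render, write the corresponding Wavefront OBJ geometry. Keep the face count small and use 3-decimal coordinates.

v -3.528 1.809 2.022
v -3.028 1.749 1.559
v -3.752 0.731 1.921
v -3.252 0.671 1.458
v -3.099 0.794 2.113
v -2.96 1.46 2.175
v -3.82 1.02 1.305
v -3.681 1.686 1.367
v -3.208 1.26 1.116
v -2.763 1.121 1.616
v -4.017 1.359 1.864
v -3.572 1.22 2.364
v -3.258 1.874 1.799
v -3.522 0.606 1.681
v -3.432 0.679 2.065
v -3.138 0.643 1.794
v -3.218 1.704 2.161
v -2.925 1.669 1.89
v -2.967 1.108 2.215
v -3.855 0.811 1.59
v -3.562 0.776 1.319
v -3.642 1.837 1.686
v -3.348 1.801 1.415
v -3.813 1.372 1.265
v -3.07 1.551 1.267
v -3.202 0.917 1.208
v -3.536 1.122 1.118
v -3.454 1.514 1.154
v -2.809 1.469 1.561
v -2.941 0.835 1.501
v -2.851 0.908 1.886
v -2.769 1.3 1.923
v -2.915 1.182 1.3
v -3.839 1.645 1.979
v -3.971 1.011 1.919
v -4.011 1.18 1.557
v -3.929 1.572 1.594
v -3.578 1.563 2.272
v -3.71 0.929 2.213
v -3.326 0.966 2.326
v -3.244 1.358 2.362
v -3.865 1.298 2.18
v -3.162 2.665 1.884
v -2.234 2.568 2.06
v -2.349 3.778 3.333
v -3.278 3.875 3.156
v -2.278 2.952 1.691
v -2.393 4.163 2.963
v -2.602 3.246 1.382
v -2.718 4.456 2.655
v -3.105 3.354 1.233
v -3.22 4.565 2.505
v -3.625 3.244 1.29
v -3.741 4.455 2.563
v -3.999 2.95 1.536
v -4.115 4.161 2.809
v -4.107 2.565 1.892
v -4.223 3.776 3.165
v -3.915 2.212 2.246
v -4.031 3.423 3.518
v -3.484 2.003 2.484
v -3.6 3.213 3.757
v -2.951 2.003 2.532
v -3.066 3.214 3.805
v -2.485 2.214 2.374
v -2.6 3.425 3.647
v 0.419 0.107 3.026
v 0.693 -0.364 3.253
v 0.635 0.462 5.04
v 0.361 0.933 4.814
v 0.872 -0.23 3.197
v 0.814 0.595 4.985
v 0.982 -0.045 3.115
v 0.924 0.78 4.903
v 1.007 0.163 3.02
v 0.948 0.988 4.807
v 0.942 0.363 2.925
v 0.883 1.188 4.713
v 0.797 0.523 2.846
v 0.738 1.349 4.634
v 0.595 0.621 2.795
v 0.536 1.446 4.582
v 0.366 0.64 2.778
v 0.307 1.466 4.566
v 0.145 0.578 2.8
v 0.087 1.404 4.587
v -0.034 0.445 2.855
v -0.092 1.27 4.643
v -0.144 0.26 2.937
v -0.202 1.085 4.725
v -0.168 0.052 3.033
v -0.227 0.877 4.82
v -0.103 -0.148 3.127
v -0.162 0.677 4.915
v 0.042 -0.309 3.206
v -0.017 0.517 4.994
v 0.244 -0.406 3.258
v 0.185 0.419 5.045
v 0.473 -0.426 3.274
v 0.414 0.4 5.062
f 1 38 17
f 38 12 41
f 17 41 6
f 38 41 17
f 1 17 13
f 17 6 18
f 13 18 2
f 17 18 13
f 1 13 22
f 13 2 23
f 22 23 8
f 13 23 22
f 1 22 34
f 22 8 37
f 34 37 11
f 22 37 34
f 1 34 38
f 34 11 42
f 38 42 12
f 34 42 38
f 2 18 29
f 18 6 32
f 29 32 10
f 18 32 29
f 6 41 19
f 41 12 40
f 19 40 5
f 41 40 19
f 12 42 39
f 42 11 35
f 39 35 3
f 42 35 39
f 11 37 36
f 37 8 24
f 36 24 7
f 37 24 36
f 8 23 28
f 23 2 25
f 28 25 9
f 23 25 28
f 4 30 16
f 30 10 31
f 16 31 5
f 30 31 16
f 4 16 14
f 16 5 15
f 14 15 3
f 16 15 14
f 4 14 21
f 14 3 20
f 21 20 7
f 14 20 21
f 4 21 26
f 21 7 27
f 26 27 9
f 21 27 26
f 4 26 30
f 26 9 33
f 30 33 10
f 26 33 30
f 5 31 19
f 31 10 32
f 19 32 6
f 31 32 19
f 3 15 39
f 15 5 40
f 39 40 12
f 15 40 39
f 7 20 36
f 20 3 35
f 36 35 11
f 20 35 36
f 9 27 28
f 27 7 24
f 28 24 8
f 27 24 28
f 10 33 29
f 33 9 25
f 29 25 2
f 33 25 29
f 44 43 47
f 44 47 45
f 45 47 48
f 45 48 46
f 47 43 49
f 47 49 48
f 48 49 50
f 48 50 46
f 49 43 51
f 49 51 50
f 50 51 52
f 50 52 46
f 51 43 53
f 51 53 52
f 52 53 54
f 52 54 46
f 53 43 55
f 53 55 54
f 54 55 56
f 54 56 46
f 55 43 57
f 55 57 56
f 56 57 58
f 56 58 46
f 57 43 59
f 57 59 58
f 58 59 60
f 58 60 46
f 59 43 61
f 59 61 60
f 60 61 62
f 60 62 46
f 61 43 63
f 61 63 62
f 62 63 64
f 62 64 46
f 63 43 65
f 63 65 64
f 64 65 66
f 64 66 46
f 65 43 44
f 65 44 66
f 66 44 45
f 66 45 46
f 68 67 71
f 68 71 69
f 69 71 72
f 69 72 70
f 71 67 73
f 71 73 72
f 72 73 74
f 72 74 70
f 73 67 75
f 73 75 74
f 74 75 76
f 74 76 70
f 75 67 77
f 75 77 76
f 76 77 78
f 76 78 70
f 77 67 79
f 77 79 78
f 78 79 80
f 78 80 70
f 79 67 81
f 79 81 80
f 80 81 82
f 80 82 70
f 81 67 83
f 81 83 82
f 82 83 84
f 82 84 70
f 83 67 85
f 83 85 84
f 84 85 86
f 84 86 70
f 85 67 87
f 85 87 86
f 86 87 88
f 86 88 70
f 87 67 89
f 87 89 88
f 88 89 90
f 88 90 70
f 89 67 91
f 89 91 90
f 90 91 92
f 90 92 70
f 91 67 93
f 91 93 92
f 92 93 94
f 92 94 70
f 93 67 95
f 93 95 94
f 94 95 96
f 94 96 70
f 95 67 97
f 95 97 96
f 96 97 98
f 96 98 70
f 97 67 99
f 97 99 98
f 98 99 100
f 98 100 70
f 99 67 68
f 99 68 100
f 100 68 69
f 100 69 70



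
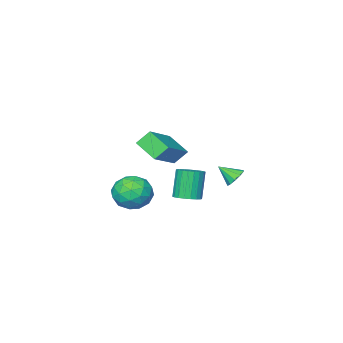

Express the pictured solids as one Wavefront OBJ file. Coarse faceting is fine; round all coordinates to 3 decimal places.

v -1.797 -2.395 -3.397
v -1.14 -2.237 -3.151
v -1.645 -2.586 -1.577
v -2.303 -2.745 -1.823
v -1.278 -1.971 -3.136
v -1.783 -2.32 -1.562
v -1.505 -1.779 -3.167
v -2.01 -2.128 -1.592
v -1.783 -1.694 -3.237
v -2.288 -2.043 -1.663
v -2.064 -1.729 -3.335
v -2.569 -2.079 -1.761
v -2.299 -1.88 -3.444
v -2.804 -2.23 -1.869
v -2.446 -2.121 -3.544
v -2.952 -2.47 -1.97
v -2.482 -2.408 -3.62
v -2.987 -2.757 -2.045
v -2.399 -2.694 -3.656
v -2.905 -3.043 -2.082
v -2.213 -2.927 -3.648
v -2.718 -3.276 -2.074
v -1.954 -3.069 -3.597
v -2.459 -3.418 -2.022
v -1.668 -3.095 -3.511
v -2.174 -3.444 -1.936
v -1.405 -2.999 -3.405
v -1.91 -3.348 -1.831
v -1.21 -2.799 -3.298
v -1.715 -3.148 -1.724
v -1.116 -2.529 -3.208
v -1.621 -2.879 -1.634
v 3.009 0.029 -1.716
v 3.84 -0.322 -1.198
v 2 -0.838 -0.682
v 2.831 -1.189 -0.164
v 2.567 -0.184 -0.104
v 3.19 0.352 -0.743
v 2.65 -1.512 -1.137
v 3.273 -0.976 -1.776
v 3.619 -1.274 -0.84
v 3.567 -0.453 -0.202
v 2.273 -0.707 -1.678
v 2.221 0.114 -1.04
v 3.513 -0.071 -1.548
v 2.327 -1.089 -0.332
v 2.171 -0.499 -0.297
v 2.66 -0.705 0.007
v 3.131 0.325 -1.28
v 3.62 0.119 -0.976
v 2.871 0.201 -0.333
v 2.22 -1.279 -0.904
v 2.709 -1.485 -0.6
v 3.18 -0.455 -1.887
v 3.669 -0.661 -1.583
v 2.969 -1.361 -1.547
v 3.872 -0.837 -1.033
v 3.279 -1.346 -0.425
v 3.172 -1.536 -0.997
v 3.538 -1.221 -1.372
v 3.842 -0.354 -0.658
v 3.248 -0.863 -0.05
v 3.093 -0.273 -0.015
v 3.459 0.042 -0.39
v 3.711 -0.914 -0.447
v 2.592 -0.297 -1.83
v 1.998 -0.806 -1.222
v 2.381 -1.202 -1.49
v 2.747 -0.887 -1.865
v 2.561 0.186 -1.455
v 1.968 -0.323 -0.847
v 2.302 0.061 -0.508
v 2.668 0.376 -0.883
v 2.129 -0.246 -1.433
v 2.128 1.152 3.027
v 3.879 1.96 4.064
v 1.989 2.267 2.394
v 3.74 3.075 3.431
v 2.66 0.845 2.369
v 4.411 1.653 3.406
v 2.521 1.96 1.736
v 4.272 2.768 2.773
v -2.517 0.325 -1.276
v -2.294 0.017 -1.754
v -2.003 -0.345 -0.604
v -2.05 0.291 -1.667
v -1.984 0.578 -1.432
v -2.122 0.768 -1.137
v -2.411 0.789 -0.895
v -2.74 0.633 -0.799
v -2.984 0.359 -0.886
v -3.05 0.072 -1.121
v -2.912 -0.118 -1.416
v -2.624 -0.139 -1.657
f 2 1 5
f 2 5 3
f 3 5 6
f 3 6 4
f 5 1 7
f 5 7 6
f 6 7 8
f 6 8 4
f 7 1 9
f 7 9 8
f 8 9 10
f 8 10 4
f 9 1 11
f 9 11 10
f 10 11 12
f 10 12 4
f 11 1 13
f 11 13 12
f 12 13 14
f 12 14 4
f 13 1 15
f 13 15 14
f 14 15 16
f 14 16 4
f 15 1 17
f 15 17 16
f 16 17 18
f 16 18 4
f 17 1 19
f 17 19 18
f 18 19 20
f 18 20 4
f 19 1 21
f 19 21 20
f 20 21 22
f 20 22 4
f 21 1 23
f 21 23 22
f 22 23 24
f 22 24 4
f 23 1 25
f 23 25 24
f 24 25 26
f 24 26 4
f 25 1 27
f 25 27 26
f 26 27 28
f 26 28 4
f 27 1 29
f 27 29 28
f 28 29 30
f 28 30 4
f 29 1 31
f 29 31 30
f 30 31 32
f 30 32 4
f 31 1 2
f 31 2 32
f 32 2 3
f 32 3 4
f 33 70 49
f 70 44 73
f 49 73 38
f 70 73 49
f 33 49 45
f 49 38 50
f 45 50 34
f 49 50 45
f 33 45 54
f 45 34 55
f 54 55 40
f 45 55 54
f 33 54 66
f 54 40 69
f 66 69 43
f 54 69 66
f 33 66 70
f 66 43 74
f 70 74 44
f 66 74 70
f 34 50 61
f 50 38 64
f 61 64 42
f 50 64 61
f 38 73 51
f 73 44 72
f 51 72 37
f 73 72 51
f 44 74 71
f 74 43 67
f 71 67 35
f 74 67 71
f 43 69 68
f 69 40 56
f 68 56 39
f 69 56 68
f 40 55 60
f 55 34 57
f 60 57 41
f 55 57 60
f 36 62 48
f 62 42 63
f 48 63 37
f 62 63 48
f 36 48 46
f 48 37 47
f 46 47 35
f 48 47 46
f 36 46 53
f 46 35 52
f 53 52 39
f 46 52 53
f 36 53 58
f 53 39 59
f 58 59 41
f 53 59 58
f 36 58 62
f 58 41 65
f 62 65 42
f 58 65 62
f 37 63 51
f 63 42 64
f 51 64 38
f 63 64 51
f 35 47 71
f 47 37 72
f 71 72 44
f 47 72 71
f 39 52 68
f 52 35 67
f 68 67 43
f 52 67 68
f 41 59 60
f 59 39 56
f 60 56 40
f 59 56 60
f 42 65 61
f 65 41 57
f 61 57 34
f 65 57 61
f 76 78 75
f 79 76 75
f 75 78 77
f 77 79 75
f 76 82 78
f 80 76 79
f 80 82 76
f 78 82 77
f 81 79 77
f 77 82 81
f 81 80 79
f 82 80 81
f 84 83 86
f 84 86 85
f 86 83 87
f 86 87 85
f 87 83 88
f 87 88 85
f 88 83 89
f 88 89 85
f 89 83 90
f 89 90 85
f 90 83 91
f 90 91 85
f 91 83 92
f 91 92 85
f 92 83 93
f 92 93 85
f 93 83 94
f 93 94 85
f 94 83 84
f 94 84 85



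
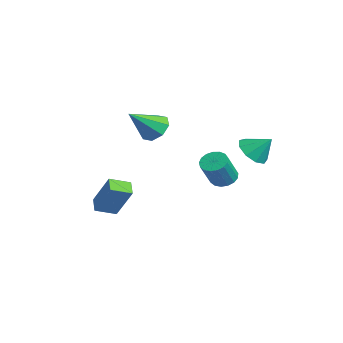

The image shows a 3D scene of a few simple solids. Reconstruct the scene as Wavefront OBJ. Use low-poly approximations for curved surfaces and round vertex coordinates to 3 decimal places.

v 3.12 3.272 1.283
v 3.742 3.68 0.585
v 3.7 4.088 2.277
v 3.152 4.051 0.625
v 2.547 4.057 0.973
v 2.21 3.696 1.466
v 2.3 3.136 1.874
v 2.773 2.641 2.005
v 3.408 2.44 1.799
v 3.909 2.629 1.351
v 4.041 3.119 0.872
v -3.323 3.772 -3.197
v -2.723 3.423 -3.67
v -1.957 2.58 -2.076
v -2.557 2.928 -1.603
v -2.565 3.776 -3.559
v -1.799 2.932 -1.965
v -2.581 4.128 -3.365
v -1.815 3.284 -1.771
v -2.767 4.398 -3.133
v -2.001 3.554 -1.538
v -3.08 4.525 -2.915
v -2.314 3.681 -1.321
v -3.449 4.479 -2.762
v -2.683 3.635 -1.168
v -3.789 4.271 -2.709
v -3.023 3.428 -1.114
v -4.023 3.949 -2.767
v -3.256 3.105 -1.173
v -4.096 3.586 -2.924
v -3.329 2.743 -1.33
v -3.991 3.266 -3.144
v -3.225 2.422 -1.549
v -3.734 3.062 -3.376
v -2.968 2.218 -1.781
v -3.383 3.02 -3.567
v -2.617 2.176 -1.972
v -3.018 3.15 -3.673
v -2.252 2.307 -2.078
v -3.246 -0.195 0.989
v -2.524 0.391 1.409
v -2.754 -1.805 2.391
v -3.219 0.479 1.754
v -3.929 0.172 1.651
v -4.239 -0.35 1.16
v -3.967 -0.782 0.569
v -3.273 -0.87 0.224
v -2.562 -0.563 0.327
v -2.252 -0.041 0.818
v -0.185 -4.353 -3.479
v -1.069 -4.207 -3.058
v -0.181 -3.16 -3.884
v -1.065 -3.014 -3.463
v 0.805 -3.726 -1.617
v -0.079 -3.58 -1.196
v 0.809 -2.533 -2.022
v -0.075 -2.387 -1.601
f 2 1 4
f 2 4 3
f 4 1 5
f 4 5 3
f 5 1 6
f 5 6 3
f 6 1 7
f 6 7 3
f 7 1 8
f 7 8 3
f 8 1 9
f 8 9 3
f 9 1 10
f 9 10 3
f 10 1 11
f 10 11 3
f 11 1 2
f 11 2 3
f 13 12 16
f 13 16 14
f 14 16 17
f 14 17 15
f 16 12 18
f 16 18 17
f 17 18 19
f 17 19 15
f 18 12 20
f 18 20 19
f 19 20 21
f 19 21 15
f 20 12 22
f 20 22 21
f 21 22 23
f 21 23 15
f 22 12 24
f 22 24 23
f 23 24 25
f 23 25 15
f 24 12 26
f 24 26 25
f 25 26 27
f 25 27 15
f 26 12 28
f 26 28 27
f 27 28 29
f 27 29 15
f 28 12 30
f 28 30 29
f 29 30 31
f 29 31 15
f 30 12 32
f 30 32 31
f 31 32 33
f 31 33 15
f 32 12 34
f 32 34 33
f 33 34 35
f 33 35 15
f 34 12 36
f 34 36 35
f 35 36 37
f 35 37 15
f 36 12 38
f 36 38 37
f 37 38 39
f 37 39 15
f 38 12 13
f 38 13 39
f 39 13 14
f 39 14 15
f 41 40 43
f 41 43 42
f 43 40 44
f 43 44 42
f 44 40 45
f 44 45 42
f 45 40 46
f 45 46 42
f 46 40 47
f 46 47 42
f 47 40 48
f 47 48 42
f 48 40 49
f 48 49 42
f 49 40 41
f 49 41 42
f 51 53 50
f 54 51 50
f 50 53 52
f 52 54 50
f 51 57 53
f 55 51 54
f 55 57 51
f 53 57 52
f 56 54 52
f 52 57 56
f 56 55 54
f 57 55 56



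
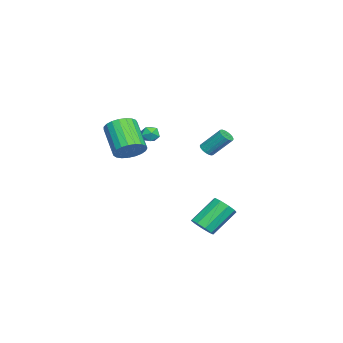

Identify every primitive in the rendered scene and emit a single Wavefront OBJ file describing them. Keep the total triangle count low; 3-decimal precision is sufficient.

v 1.621 2.618 -3.571
v 2.185 2.472 -3.038
v 1.183 3.576 -1.675
v 0.619 3.722 -2.209
v 2.304 2.921 -3.315
v 1.302 4.025 -1.952
v 2.103 3.228 -3.711
v 1.101 4.332 -2.349
v 1.677 3.25 -4.042
v 0.674 4.354 -2.68
v 1.224 2.976 -4.153
v 0.222 4.08 -2.791
v 0.957 2.534 -3.992
v -0.045 3.638 -2.629
v 1.001 2.132 -3.634
v -0.001 3.236 -2.271
v 1.335 1.957 -3.246
v 0.333 3.061 -1.884
v 1.803 2.091 -3.011
v 0.801 3.196 -1.648
v -3.331 -1.278 1.872
v -2.924 -0.794 1.976
v -2.776 -1.566 1.044
v -2.369 -1.082 1.148
v -2.389 -1.577 1.555
v -2.732 -1.399 2.067
v -2.968 -0.961 0.953
v -3.311 -0.783 1.465
v -2.699 -0.598 1.409
v -2.342 -0.978 1.781
v -3.358 -1.382 1.239
v -3.001 -1.762 1.611
v -3.502 1.958 0.251
v -3.164 1.663 0.513
v -3.141 2.806 1.771
v -3.478 3.102 1.509
v -3.026 1.799 0.387
v -3.003 2.942 1.645
v -2.982 1.967 0.234
v -2.959 3.11 1.492
v -3.041 2.133 0.084
v -3.018 3.276 1.342
v -3.191 2.264 -0.033
v -3.168 3.408 1.225
v -3.403 2.335 -0.093
v -3.38 3.479 1.165
v -3.634 2.332 -0.086
v -3.611 3.475 1.172
v -3.839 2.254 -0.011
v -3.816 3.397 1.247
v -3.977 2.118 0.115
v -3.954 3.261 1.373
v -4.021 1.95 0.268
v -3.998 3.093 1.526
v -3.962 1.784 0.418
v -3.939 2.927 1.676
v -3.812 1.652 0.535
v -3.789 2.796 1.793
v -3.6 1.581 0.595
v -3.577 2.725 1.853
v -3.369 1.585 0.588
v -3.346 2.728 1.846
v 4.363 -0.735 2.992
v 5.009 -1.338 3.282
v 3.643 -2.168 4.598
v 2.997 -1.565 4.308
v 5.061 -1.041 3.524
v 3.696 -1.871 4.84
v 4.993 -0.691 3.674
v 3.628 -1.521 4.99
v 4.816 -0.349 3.706
v 3.451 -1.179 5.022
v 4.561 -0.073 3.615
v 3.195 -0.904 4.931
v 4.271 0.088 3.416
v 2.906 -0.742 4.732
v 3.997 0.107 3.144
v 2.632 -0.724 4.459
v 3.786 -0.02 2.845
v 2.421 -0.85 4.161
v 3.675 -0.27 2.572
v 2.31 -1.1 3.888
v 3.683 -0.601 2.372
v 2.318 -1.431 3.687
v 3.809 -0.955 2.278
v 2.443 -1.785 3.594
v 4.03 -1.27 2.309
v 2.664 -2.101 3.624
v 4.308 -1.494 2.457
v 2.943 -2.324 3.773
v 4.597 -1.586 2.698
v 3.231 -2.416 4.014
v 4.844 -1.531 2.99
v 3.479 -2.361 4.306
f 2 1 5
f 2 5 3
f 3 5 6
f 3 6 4
f 5 1 7
f 5 7 6
f 6 7 8
f 6 8 4
f 7 1 9
f 7 9 8
f 8 9 10
f 8 10 4
f 9 1 11
f 9 11 10
f 10 11 12
f 10 12 4
f 11 1 13
f 11 13 12
f 12 13 14
f 12 14 4
f 13 1 15
f 13 15 14
f 14 15 16
f 14 16 4
f 15 1 17
f 15 17 16
f 16 17 18
f 16 18 4
f 17 1 19
f 17 19 18
f 18 19 20
f 18 20 4
f 19 1 2
f 19 2 20
f 20 2 3
f 20 3 4
f 21 32 26
f 21 26 22
f 21 22 28
f 21 28 31
f 21 31 32
f 22 26 30
f 26 32 25
f 32 31 23
f 31 28 27
f 28 22 29
f 24 30 25
f 24 25 23
f 24 23 27
f 24 27 29
f 24 29 30
f 25 30 26
f 23 25 32
f 27 23 31
f 29 27 28
f 30 29 22
f 34 33 37
f 34 37 35
f 35 37 38
f 35 38 36
f 37 33 39
f 37 39 38
f 38 39 40
f 38 40 36
f 39 33 41
f 39 41 40
f 40 41 42
f 40 42 36
f 41 33 43
f 41 43 42
f 42 43 44
f 42 44 36
f 43 33 45
f 43 45 44
f 44 45 46
f 44 46 36
f 45 33 47
f 45 47 46
f 46 47 48
f 46 48 36
f 47 33 49
f 47 49 48
f 48 49 50
f 48 50 36
f 49 33 51
f 49 51 50
f 50 51 52
f 50 52 36
f 51 33 53
f 51 53 52
f 52 53 54
f 52 54 36
f 53 33 55
f 53 55 54
f 54 55 56
f 54 56 36
f 55 33 57
f 55 57 56
f 56 57 58
f 56 58 36
f 57 33 59
f 57 59 58
f 58 59 60
f 58 60 36
f 59 33 61
f 59 61 60
f 60 61 62
f 60 62 36
f 61 33 34
f 61 34 62
f 62 34 35
f 62 35 36
f 64 63 67
f 64 67 65
f 65 67 68
f 65 68 66
f 67 63 69
f 67 69 68
f 68 69 70
f 68 70 66
f 69 63 71
f 69 71 70
f 70 71 72
f 70 72 66
f 71 63 73
f 71 73 72
f 72 73 74
f 72 74 66
f 73 63 75
f 73 75 74
f 74 75 76
f 74 76 66
f 75 63 77
f 75 77 76
f 76 77 78
f 76 78 66
f 77 63 79
f 77 79 78
f 78 79 80
f 78 80 66
f 79 63 81
f 79 81 80
f 80 81 82
f 80 82 66
f 81 63 83
f 81 83 82
f 82 83 84
f 82 84 66
f 83 63 85
f 83 85 84
f 84 85 86
f 84 86 66
f 85 63 87
f 85 87 86
f 86 87 88
f 86 88 66
f 87 63 89
f 87 89 88
f 88 89 90
f 88 90 66
f 89 63 91
f 89 91 90
f 90 91 92
f 90 92 66
f 91 63 93
f 91 93 92
f 92 93 94
f 92 94 66
f 93 63 64
f 93 64 94
f 94 64 65
f 94 65 66



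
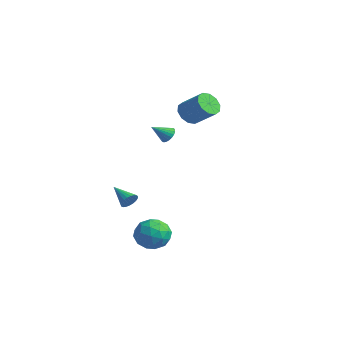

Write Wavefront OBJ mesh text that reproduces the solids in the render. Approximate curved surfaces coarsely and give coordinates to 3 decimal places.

v 0.96 -3.518 -2.241
v 1.197 -3.356 -1.749
v -0.3 -3.742 -1.559
v 1.115 -3.151 -1.834
v 1.006 -3.009 -1.989
v 0.889 -2.955 -2.188
v 0.784 -2.999 -2.396
v 0.71 -3.132 -2.577
v 0.679 -3.333 -2.7
v 0.696 -3.565 -2.744
v 0.76 -3.789 -2.7
v 0.858 -3.967 -2.577
v 0.973 -4.066 -2.396
v 1.087 -4.072 -2.188
v 1.178 -3.981 -1.989
v 1.232 -3.81 -1.834
v 1.239 -3.589 -1.749
v -3.396 1.769 0.334
v -2.809 1.643 0.345
v -3.624 0.771 1.086
v -2.833 1.796 0.54
v -2.954 1.944 0.7
v -3.151 2.062 0.797
v -3.391 2.129 0.814
v -3.632 2.134 0.747
v -3.831 2.076 0.609
v -3.956 1.965 0.424
v -3.983 1.82 0.223
v -3.909 1.666 0.041
v -3.746 1.529 -0.09
v -3.523 1.435 -0.148
v -3.278 1.398 -0.122
v -3.053 1.425 -0.018
v -2.887 1.511 0.147
v 3.03 -2.808 -3.629
v 4.112 -2.84 -3.586
v 2.988 -4.54 -3.894
v 4.07 -4.572 -3.851
v 3.499 -4.357 -2.957
v 3.525 -3.286 -2.793
v 3.575 -4.094 -4.687
v 3.601 -3.023 -4.523
v 4.448 -3.635 -4.241
v 4.402 -3.798 -3.171
v 2.698 -3.582 -4.309
v 2.652 -3.745 -3.239
v 3.574 -2.672 -3.584
v 3.526 -4.708 -3.896
v 3.19 -4.581 -3.37
v 3.826 -4.6 -3.345
v 3.23 -2.934 -3.118
v 3.866 -2.953 -3.093
v 3.506 -3.845 -2.723
v 3.234 -4.427 -4.387
v 3.87 -4.446 -4.362
v 3.274 -2.78 -4.135
v 3.91 -2.799 -4.11
v 3.594 -3.535 -4.757
v 4.408 -3.158 -3.944
v 4.384 -4.176 -4.1
v 4.093 -3.895 -4.591
v 4.108 -3.266 -4.495
v 4.381 -3.254 -3.315
v 4.356 -4.272 -3.471
v 4.021 -4.145 -2.945
v 4.036 -3.516 -2.849
v 4.579 -3.721 -3.7
v 2.744 -3.108 -4.009
v 2.719 -4.126 -4.165
v 3.064 -3.864 -4.631
v 3.079 -3.235 -4.535
v 2.716 -3.204 -3.38
v 2.692 -4.222 -3.536
v 2.992 -4.114 -2.985
v 3.007 -3.485 -2.889
v 2.521 -3.659 -3.78
v -3.396 3.168 1.802
v -2.882 3.256 1.093
v -1.57 3.78 2.109
v -2.084 3.692 2.818
v -3.136 3.73 1.177
v -1.824 4.254 2.192
v -3.489 3.989 1.499
v -2.177 4.513 2.515
v -3.807 3.934 1.937
v -2.495 4.458 2.953
v -3.967 3.587 2.324
v -2.655 4.111 3.34
v -3.91 3.08 2.511
v -2.598 3.604 3.527
v -3.656 2.606 2.428
v -2.344 3.13 3.443
v -3.303 2.347 2.105
v -1.991 2.871 3.121
v -2.985 2.402 1.667
v -1.673 2.926 2.683
v -2.825 2.749 1.28
v -1.513 3.273 2.296
f 2 1 4
f 2 4 3
f 4 1 5
f 4 5 3
f 5 1 6
f 5 6 3
f 6 1 7
f 6 7 3
f 7 1 8
f 7 8 3
f 8 1 9
f 8 9 3
f 9 1 10
f 9 10 3
f 10 1 11
f 10 11 3
f 11 1 12
f 11 12 3
f 12 1 13
f 12 13 3
f 13 1 14
f 13 14 3
f 14 1 15
f 14 15 3
f 15 1 16
f 15 16 3
f 16 1 17
f 16 17 3
f 17 1 2
f 17 2 3
f 19 18 21
f 19 21 20
f 21 18 22
f 21 22 20
f 22 18 23
f 22 23 20
f 23 18 24
f 23 24 20
f 24 18 25
f 24 25 20
f 25 18 26
f 25 26 20
f 26 18 27
f 26 27 20
f 27 18 28
f 27 28 20
f 28 18 29
f 28 29 20
f 29 18 30
f 29 30 20
f 30 18 31
f 30 31 20
f 31 18 32
f 31 32 20
f 32 18 33
f 32 33 20
f 33 18 34
f 33 34 20
f 34 18 19
f 34 19 20
f 35 72 51
f 72 46 75
f 51 75 40
f 72 75 51
f 35 51 47
f 51 40 52
f 47 52 36
f 51 52 47
f 35 47 56
f 47 36 57
f 56 57 42
f 47 57 56
f 35 56 68
f 56 42 71
f 68 71 45
f 56 71 68
f 35 68 72
f 68 45 76
f 72 76 46
f 68 76 72
f 36 52 63
f 52 40 66
f 63 66 44
f 52 66 63
f 40 75 53
f 75 46 74
f 53 74 39
f 75 74 53
f 46 76 73
f 76 45 69
f 73 69 37
f 76 69 73
f 45 71 70
f 71 42 58
f 70 58 41
f 71 58 70
f 42 57 62
f 57 36 59
f 62 59 43
f 57 59 62
f 38 64 50
f 64 44 65
f 50 65 39
f 64 65 50
f 38 50 48
f 50 39 49
f 48 49 37
f 50 49 48
f 38 48 55
f 48 37 54
f 55 54 41
f 48 54 55
f 38 55 60
f 55 41 61
f 60 61 43
f 55 61 60
f 38 60 64
f 60 43 67
f 64 67 44
f 60 67 64
f 39 65 53
f 65 44 66
f 53 66 40
f 65 66 53
f 37 49 73
f 49 39 74
f 73 74 46
f 49 74 73
f 41 54 70
f 54 37 69
f 70 69 45
f 54 69 70
f 43 61 62
f 61 41 58
f 62 58 42
f 61 58 62
f 44 67 63
f 67 43 59
f 63 59 36
f 67 59 63
f 78 77 81
f 78 81 79
f 79 81 82
f 79 82 80
f 81 77 83
f 81 83 82
f 82 83 84
f 82 84 80
f 83 77 85
f 83 85 84
f 84 85 86
f 84 86 80
f 85 77 87
f 85 87 86
f 86 87 88
f 86 88 80
f 87 77 89
f 87 89 88
f 88 89 90
f 88 90 80
f 89 77 91
f 89 91 90
f 90 91 92
f 90 92 80
f 91 77 93
f 91 93 92
f 92 93 94
f 92 94 80
f 93 77 95
f 93 95 94
f 94 95 96
f 94 96 80
f 95 77 97
f 95 97 96
f 96 97 98
f 96 98 80
f 97 77 78
f 97 78 98
f 98 78 79
f 98 79 80



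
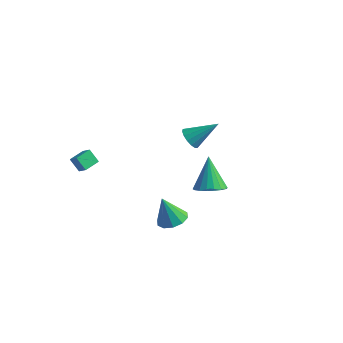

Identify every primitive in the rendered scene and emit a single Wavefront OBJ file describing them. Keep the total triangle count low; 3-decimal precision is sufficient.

v -3.969 -3.771 1.494
v -4.571 -3.697 2.172
v -3.736 -2.856 1.602
v -4.338 -2.783 2.28
v -3.402 -3.977 2.02
v -4.004 -3.904 2.698
v -3.169 -3.063 2.128
v -3.771 -2.989 2.806
v -0.794 2.54 0.883
v -0.258 2.411 0.39
v 0.454 3.48 1.997
v -0.413 2.744 0.283
v -0.671 3.023 0.336
v -0.961 3.172 0.536
v -1.207 3.151 0.829
v -1.343 2.967 1.136
v -1.331 2.668 1.376
v -1.176 2.335 1.483
v -0.918 2.056 1.429
v -0.627 1.907 1.229
v -0.381 1.928 0.937
v -0.246 2.112 0.629
v 3.577 -3.092 2.954
v 4.113 -3.612 3.438
v 2.963 -2.188 4.606
v 4.344 -3.301 3.354
v 4.423 -2.949 3.191
v 4.335 -2.625 2.981
v 4.097 -2.394 2.766
v 3.755 -2.3 2.588
v 3.379 -2.364 2.482
v 3.042 -2.571 2.47
v 2.811 -2.882 2.554
v 2.731 -3.234 2.717
v 2.82 -3.558 2.927
v 3.058 -3.789 3.143
v 3.399 -3.883 3.321
v 3.776 -3.819 3.426
v 0.36 -1.388 -2.557
v 0.872 -0.687 -2.32
v -0.22 -1.512 -0.943
v 0.377 -0.492 -2.483
v -0.124 -0.638 -2.674
v -0.44 -1.072 -2.821
v -0.451 -1.626 -2.867
v -0.152 -2.089 -2.795
v 0.343 -2.285 -2.632
v 0.844 -2.138 -2.441
v 1.16 -1.705 -2.294
v 1.171 -1.151 -2.248
f 2 4 1
f 5 2 1
f 1 4 3
f 3 5 1
f 2 8 4
f 6 2 5
f 6 8 2
f 4 8 3
f 7 5 3
f 3 8 7
f 7 6 5
f 8 6 7
f 10 9 12
f 10 12 11
f 12 9 13
f 12 13 11
f 13 9 14
f 13 14 11
f 14 9 15
f 14 15 11
f 15 9 16
f 15 16 11
f 16 9 17
f 16 17 11
f 17 9 18
f 17 18 11
f 18 9 19
f 18 19 11
f 19 9 20
f 19 20 11
f 20 9 21
f 20 21 11
f 21 9 22
f 21 22 11
f 22 9 10
f 22 10 11
f 24 23 26
f 24 26 25
f 26 23 27
f 26 27 25
f 27 23 28
f 27 28 25
f 28 23 29
f 28 29 25
f 29 23 30
f 29 30 25
f 30 23 31
f 30 31 25
f 31 23 32
f 31 32 25
f 32 23 33
f 32 33 25
f 33 23 34
f 33 34 25
f 34 23 35
f 34 35 25
f 35 23 36
f 35 36 25
f 36 23 37
f 36 37 25
f 37 23 38
f 37 38 25
f 38 23 24
f 38 24 25
f 40 39 42
f 40 42 41
f 42 39 43
f 42 43 41
f 43 39 44
f 43 44 41
f 44 39 45
f 44 45 41
f 45 39 46
f 45 46 41
f 46 39 47
f 46 47 41
f 47 39 48
f 47 48 41
f 48 39 49
f 48 49 41
f 49 39 50
f 49 50 41
f 50 39 40
f 50 40 41



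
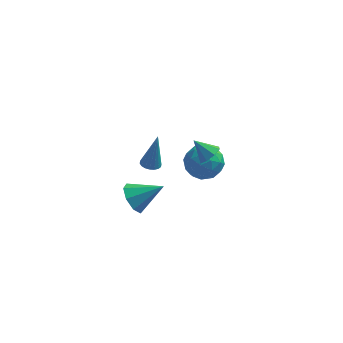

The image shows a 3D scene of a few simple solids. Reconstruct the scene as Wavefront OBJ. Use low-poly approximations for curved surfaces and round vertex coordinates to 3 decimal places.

v -0.492 -3.074 0.252
v -0.011 -3.09 -0.509
v 0.932 -2.906 1.148
v -0.2 -2.452 -0.329
v -0.559 -2.179 0.191
v -0.879 -2.43 0.747
v -0.972 -3.059 1.013
v -0.784 -3.697 0.833
v -0.424 -3.97 0.313
v -0.104 -3.718 -0.243
v 3.039 -1.609 2.472
v 3.491 -1.585 2.938
v 2.241 -1.271 3.228
v 3.444 -1.153 2.696
v 3.16 -0.988 2.322
v 2.805 -1.187 2.037
v 2.587 -1.633 2.006
v 2.634 -2.065 2.248
v 2.918 -2.23 2.621
v 3.273 -2.031 2.907
v 2.146 4.148 -2.574
v 3.106 4.058 -3.153
v 1.934 2.342 -2.647
v 2.894 2.252 -3.226
v 2.916 2.556 -2.143
v 3.048 3.672 -2.098
v 1.992 2.728 -3.702
v 2.124 3.844 -3.657
v 3.011 3.181 -3.85
v 3.583 3.074 -2.887
v 1.457 3.326 -2.913
v 2.029 3.219 -1.95
v 2.645 4.262 -2.857
v 2.395 2.138 -2.943
v 2.408 2.317 -2.306
v 2.973 2.264 -2.647
v 2.611 4.035 -2.237
v 3.175 3.982 -2.577
v 3.063 3.099 -1.984
v 1.865 2.418 -3.223
v 2.429 2.365 -3.563
v 2.067 4.136 -3.153
v 2.632 4.083 -3.494
v 1.977 3.301 -3.816
v 3.153 3.693 -3.607
v 3.028 2.631 -3.65
v 2.498 2.911 -3.93
v 2.576 3.567 -3.903
v 3.489 3.631 -3.041
v 3.364 2.569 -3.084
v 3.378 2.747 -2.448
v 3.455 3.404 -2.421
v 3.433 3.115 -3.451
v 1.676 3.831 -2.716
v 1.551 2.769 -2.759
v 1.585 2.996 -3.379
v 1.662 3.653 -3.352
v 2.012 3.769 -2.15
v 1.887 2.707 -2.193
v 2.464 2.833 -1.897
v 2.542 3.489 -1.87
v 1.607 3.285 -2.349
v -0.241 3.464 -3.522
v 0.203 3.798 -3.652
v 0.121 3.776 -1.478
v 0.009 3.962 -3.643
v -0.234 4.027 -3.61
v -0.478 3.981 -3.559
v -0.675 3.833 -3.502
v -0.787 3.611 -3.448
v -0.79 3.361 -3.41
v -0.685 3.13 -3.393
v -0.491 2.966 -3.402
v -0.248 2.901 -3.435
v -0.004 2.947 -3.486
v 0.193 3.096 -3.543
v 0.305 3.317 -3.597
v 0.308 3.568 -3.635
f 2 1 4
f 2 4 3
f 4 1 5
f 4 5 3
f 5 1 6
f 5 6 3
f 6 1 7
f 6 7 3
f 7 1 8
f 7 8 3
f 8 1 9
f 8 9 3
f 9 1 10
f 9 10 3
f 10 1 2
f 10 2 3
f 12 11 14
f 12 14 13
f 14 11 15
f 14 15 13
f 15 11 16
f 15 16 13
f 16 11 17
f 16 17 13
f 17 11 18
f 17 18 13
f 18 11 19
f 18 19 13
f 19 11 20
f 19 20 13
f 20 11 12
f 20 12 13
f 21 58 37
f 58 32 61
f 37 61 26
f 58 61 37
f 21 37 33
f 37 26 38
f 33 38 22
f 37 38 33
f 21 33 42
f 33 22 43
f 42 43 28
f 33 43 42
f 21 42 54
f 42 28 57
f 54 57 31
f 42 57 54
f 21 54 58
f 54 31 62
f 58 62 32
f 54 62 58
f 22 38 49
f 38 26 52
f 49 52 30
f 38 52 49
f 26 61 39
f 61 32 60
f 39 60 25
f 61 60 39
f 32 62 59
f 62 31 55
f 59 55 23
f 62 55 59
f 31 57 56
f 57 28 44
f 56 44 27
f 57 44 56
f 28 43 48
f 43 22 45
f 48 45 29
f 43 45 48
f 24 50 36
f 50 30 51
f 36 51 25
f 50 51 36
f 24 36 34
f 36 25 35
f 34 35 23
f 36 35 34
f 24 34 41
f 34 23 40
f 41 40 27
f 34 40 41
f 24 41 46
f 41 27 47
f 46 47 29
f 41 47 46
f 24 46 50
f 46 29 53
f 50 53 30
f 46 53 50
f 25 51 39
f 51 30 52
f 39 52 26
f 51 52 39
f 23 35 59
f 35 25 60
f 59 60 32
f 35 60 59
f 27 40 56
f 40 23 55
f 56 55 31
f 40 55 56
f 29 47 48
f 47 27 44
f 48 44 28
f 47 44 48
f 30 53 49
f 53 29 45
f 49 45 22
f 53 45 49
f 64 63 66
f 64 66 65
f 66 63 67
f 66 67 65
f 67 63 68
f 67 68 65
f 68 63 69
f 68 69 65
f 69 63 70
f 69 70 65
f 70 63 71
f 70 71 65
f 71 63 72
f 71 72 65
f 72 63 73
f 72 73 65
f 73 63 74
f 73 74 65
f 74 63 75
f 74 75 65
f 75 63 76
f 75 76 65
f 76 63 77
f 76 77 65
f 77 63 78
f 77 78 65
f 78 63 64
f 78 64 65



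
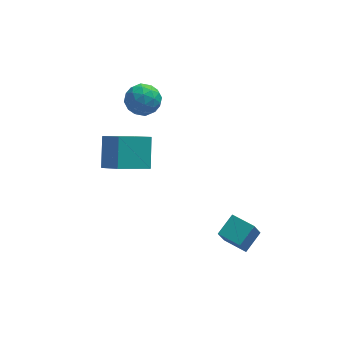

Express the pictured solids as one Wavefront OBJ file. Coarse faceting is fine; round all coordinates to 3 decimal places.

v -0.653 3.118 3.075
v 0.022 3.415 2.795
v -0.622 2.205 2.185
v 0.053 2.502 1.905
v 0.039 2.152 2.612
v 0.02 2.717 3.162
v -0.62 2.903 1.818
v -0.639 3.468 2.368
v 0.042 3.282 2.018
v 0.45 2.818 2.509
v -1.05 2.802 2.471
v -0.642 2.338 2.962
v -0.319 3.347 3.013
v -0.281 2.273 1.967
v -0.29 2.068 2.382
v 0.107 2.242 2.217
v -0.32 2.936 3.229
v 0.077 3.111 3.064
v 0.087 2.369 2.956
v -0.677 2.509 1.916
v -0.28 2.684 1.751
v -0.707 3.378 2.763
v -0.31 3.552 2.598
v -0.687 3.251 2.024
v 0.09 3.443 2.392
v 0.109 2.906 1.869
v -0.287 3.142 1.818
v -0.298 3.474 2.141
v 0.33 3.17 2.68
v 0.348 2.633 2.157
v 0.34 2.428 2.572
v 0.329 2.76 2.896
v 0.342 3.092 2.224
v -0.948 2.987 2.823
v -0.93 2.45 2.3
v -0.929 2.86 2.084
v -0.94 3.192 2.408
v -0.709 2.714 3.111
v -0.69 2.177 2.588
v -0.302 2.146 2.839
v -0.313 2.478 3.162
v -0.942 2.528 2.756
v 2.966 -2.582 -2.308
v 2.647 -2.943 -1.375
v 2.236 -1.842 -2.271
v 1.917 -2.203 -1.338
v 3.623 -1.957 -1.842
v 3.304 -2.318 -0.909
v 2.893 -1.217 -1.805
v 2.574 -1.578 -0.872
v -1.751 -1.157 2.399
v -1.584 -0.156 3.364
v -2.306 -0.419 1.73
v -2.138 0.582 2.694
v -0.462 -0.762 1.766
v -0.294 0.239 2.73
v -1.016 -0.024 1.096
v -0.849 0.977 2.061
f 1 38 17
f 38 12 41
f 17 41 6
f 38 41 17
f 1 17 13
f 17 6 18
f 13 18 2
f 17 18 13
f 1 13 22
f 13 2 23
f 22 23 8
f 13 23 22
f 1 22 34
f 22 8 37
f 34 37 11
f 22 37 34
f 1 34 38
f 34 11 42
f 38 42 12
f 34 42 38
f 2 18 29
f 18 6 32
f 29 32 10
f 18 32 29
f 6 41 19
f 41 12 40
f 19 40 5
f 41 40 19
f 12 42 39
f 42 11 35
f 39 35 3
f 42 35 39
f 11 37 36
f 37 8 24
f 36 24 7
f 37 24 36
f 8 23 28
f 23 2 25
f 28 25 9
f 23 25 28
f 4 30 16
f 30 10 31
f 16 31 5
f 30 31 16
f 4 16 14
f 16 5 15
f 14 15 3
f 16 15 14
f 4 14 21
f 14 3 20
f 21 20 7
f 14 20 21
f 4 21 26
f 21 7 27
f 26 27 9
f 21 27 26
f 4 26 30
f 26 9 33
f 30 33 10
f 26 33 30
f 5 31 19
f 31 10 32
f 19 32 6
f 31 32 19
f 3 15 39
f 15 5 40
f 39 40 12
f 15 40 39
f 7 20 36
f 20 3 35
f 36 35 11
f 20 35 36
f 9 27 28
f 27 7 24
f 28 24 8
f 27 24 28
f 10 33 29
f 33 9 25
f 29 25 2
f 33 25 29
f 44 46 43
f 47 44 43
f 43 46 45
f 45 47 43
f 44 50 46
f 48 44 47
f 48 50 44
f 46 50 45
f 49 47 45
f 45 50 49
f 49 48 47
f 50 48 49
f 52 54 51
f 55 52 51
f 51 54 53
f 53 55 51
f 52 58 54
f 56 52 55
f 56 58 52
f 54 58 53
f 57 55 53
f 53 58 57
f 57 56 55
f 58 56 57

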